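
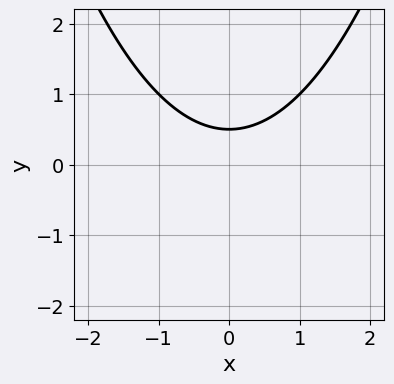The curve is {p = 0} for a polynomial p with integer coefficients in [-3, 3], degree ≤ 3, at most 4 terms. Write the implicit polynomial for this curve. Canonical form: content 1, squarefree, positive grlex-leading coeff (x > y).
x^2 - 2*y + 1

(a) The degree is 2 — no degree-1 curve has this shape.
(b) Symmetries: the x ↦ −x reflection is a symmetry, so x appears only in even powers.
(c) From the axis intercepts and sections: no x-intercept at any integer in the box.
(d) Assembling these constraints gives the stated polynomial.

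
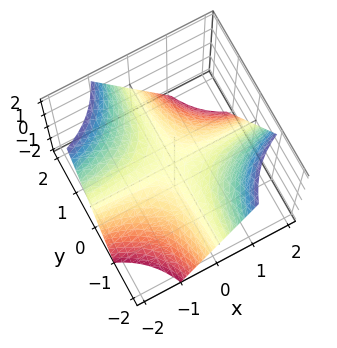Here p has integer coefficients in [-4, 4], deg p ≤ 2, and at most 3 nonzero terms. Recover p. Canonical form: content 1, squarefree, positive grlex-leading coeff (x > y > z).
(a) The degree is 2 — a saddle surface; a quadric.
(b) From the axis intercepts and sections: one z-axis crossing is at z = 0; the visible x-axis segment lies entirely on the surface.
(c) The integer polynomial consistent with all of this is the stated p. Check: (0, -1, 0) on the y-axis lies on the surface, and p(0, -1, 0) = 0. ✓

x*y + z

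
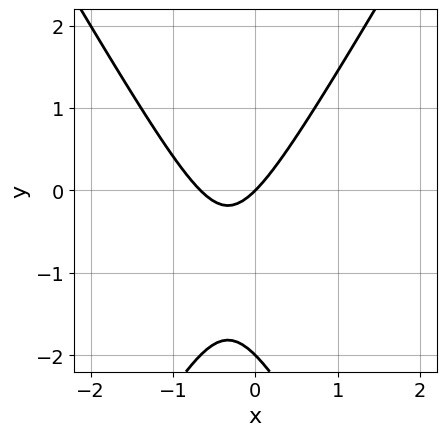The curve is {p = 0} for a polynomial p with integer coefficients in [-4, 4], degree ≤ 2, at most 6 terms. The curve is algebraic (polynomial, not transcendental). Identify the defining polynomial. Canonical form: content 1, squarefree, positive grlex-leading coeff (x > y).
3*x^2 - y^2 + 2*x - 2*y

The degree is 2 — a generic line meets the curve in up to 2 points.
Checking where it meets the axes: the y-axis gridline crossings are at y ∈ {-2, 0}; it meets the x-axis at x = 0 (among the integer gridlines).
These observations pin down the coefficients.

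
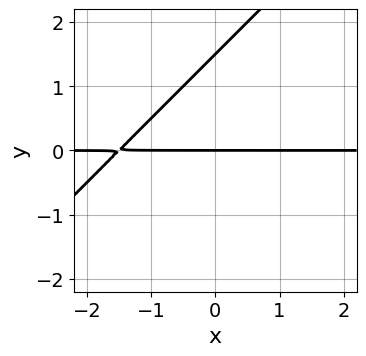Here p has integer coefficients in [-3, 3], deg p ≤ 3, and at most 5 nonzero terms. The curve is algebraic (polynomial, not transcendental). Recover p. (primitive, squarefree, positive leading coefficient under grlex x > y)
2*x*y - 2*y^2 + 3*y

First, deg p = 2. The shape is more complex than any degree-1 curve.
Next, checking where it meets the axes: every point of the x-axis in the box is on the curve; it meets the y-axis at y = 0 (among the integer gridlines).
Finally, solving for integer coefficients yields p as stated.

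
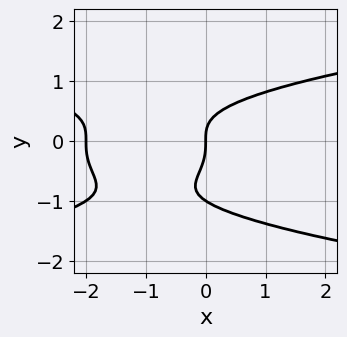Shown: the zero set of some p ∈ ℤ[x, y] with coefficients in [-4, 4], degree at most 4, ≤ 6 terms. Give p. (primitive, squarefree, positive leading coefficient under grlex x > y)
3*y^4 + 3*y^3 - x^2 - 2*x

1. deg p = 4. The shape is more complex than any degree-3 curve.
2. Against the integer gridlines: among the integer gridlines, it crosses the y-axis at y ∈ {-1, 0}; among the integer gridlines, it crosses the x-axis at x ∈ {-2, 0}.
3. Putting this together gives p.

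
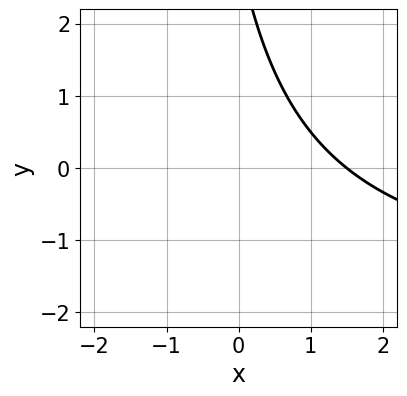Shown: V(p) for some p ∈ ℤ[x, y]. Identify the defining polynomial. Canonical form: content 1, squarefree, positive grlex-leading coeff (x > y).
x*y + 2*x + y - 3

The degree is 2 — the shape is more complex than any degree-1 curve.
Observable constraints: it misses every integer gridline on the y-axis.
Matching integer coefficients to the picture gives p.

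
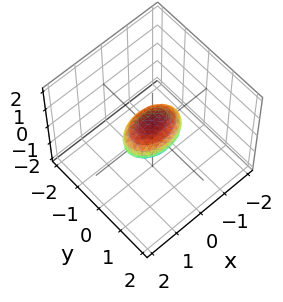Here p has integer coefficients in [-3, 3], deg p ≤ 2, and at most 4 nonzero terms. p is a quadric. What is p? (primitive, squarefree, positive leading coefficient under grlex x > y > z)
x^2 + 2*y^2 + 2*z^2 - 1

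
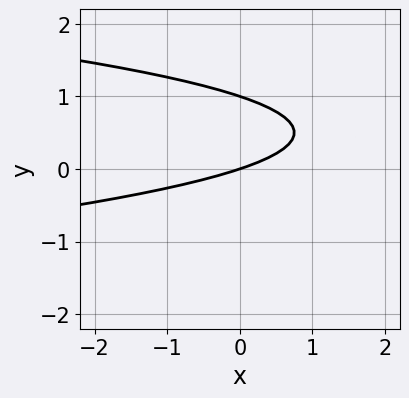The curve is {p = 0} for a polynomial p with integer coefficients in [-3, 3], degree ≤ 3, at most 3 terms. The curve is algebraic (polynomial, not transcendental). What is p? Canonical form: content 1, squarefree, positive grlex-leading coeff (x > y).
3*y^2 + x - 3*y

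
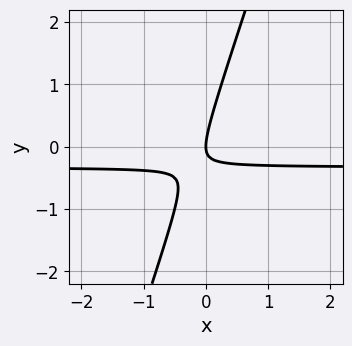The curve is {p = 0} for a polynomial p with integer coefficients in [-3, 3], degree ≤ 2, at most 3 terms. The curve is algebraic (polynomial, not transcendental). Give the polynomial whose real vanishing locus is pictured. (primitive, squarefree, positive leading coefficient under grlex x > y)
3*x*y - y^2 + x

The degree is 2 — a generic line meets the curve in up to 2 points.
From the visible intercepts: it meets the x-axis at x = 0 (among the integer gridlines); it crosses the y-axis at the gridline y = 0.
Solving for integer coefficients yields p as stated.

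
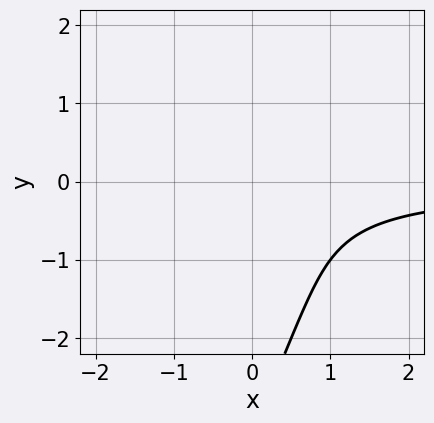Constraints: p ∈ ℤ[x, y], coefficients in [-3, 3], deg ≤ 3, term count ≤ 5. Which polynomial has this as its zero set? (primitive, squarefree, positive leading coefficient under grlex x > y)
2*x*y^2 - y^3 - 2*x*y - 3*y^2 - 2

1. deg p = 3. No degree-2 curve has this shape.
2. Checking where it meets the axes: the curve avoids every integer y-axis point in the box; no x-intercept at any integer in the box.
3. Putting this together gives p.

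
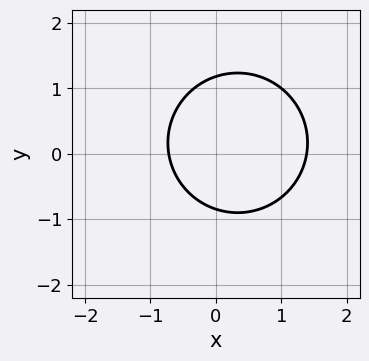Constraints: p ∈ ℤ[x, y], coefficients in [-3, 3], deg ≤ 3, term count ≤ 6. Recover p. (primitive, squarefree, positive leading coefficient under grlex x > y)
The degree is 2 — the shape is more complex than any degree-1 curve.
Putting this together gives p.

3*x^2 + 3*y^2 - 2*x - y - 3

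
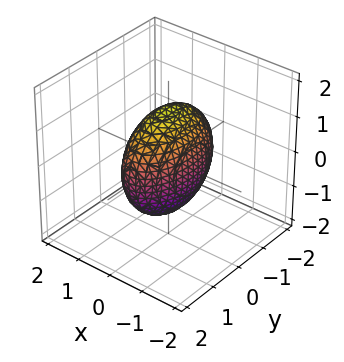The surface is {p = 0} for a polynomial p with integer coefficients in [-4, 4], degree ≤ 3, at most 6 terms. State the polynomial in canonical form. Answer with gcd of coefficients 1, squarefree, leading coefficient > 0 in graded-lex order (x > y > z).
(a) deg p = 2. Bounded and convex; a quadric.
(b) Symmetries: mirror symmetry x ↦ −x ⇒ only even powers of x; it's symmetric under z → −z, forcing even powers of z; it's symmetric under y → −y, forcing even powers of y.
(c) Assembling these constraints gives the stated polynomial.

3*x^2 + y^2 + z^2 - 2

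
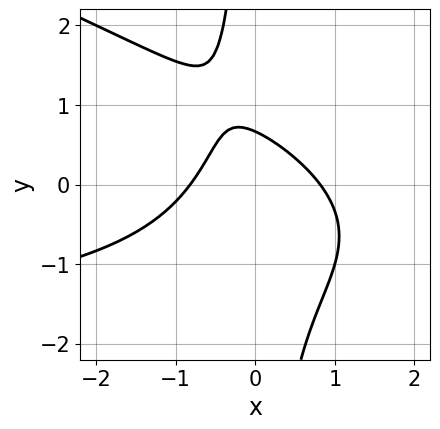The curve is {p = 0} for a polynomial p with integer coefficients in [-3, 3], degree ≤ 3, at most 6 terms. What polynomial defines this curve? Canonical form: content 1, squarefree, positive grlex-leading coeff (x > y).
(a) Degree: the shape is more complex than any degree-2 curve, so deg p = 3.
(b) Putting this together gives p.

x^2*y + 3*x*y^2 + 3*x^2 + 3*y - 2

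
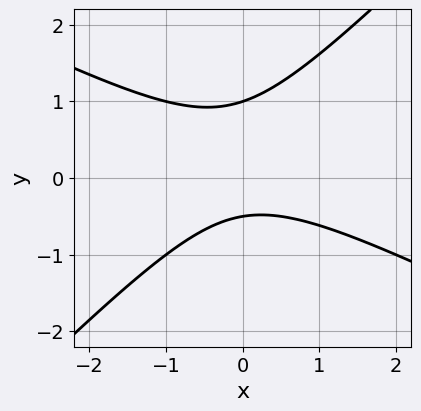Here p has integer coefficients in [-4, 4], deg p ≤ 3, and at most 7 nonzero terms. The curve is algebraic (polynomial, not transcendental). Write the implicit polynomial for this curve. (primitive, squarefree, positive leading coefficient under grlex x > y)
1. deg p = 2. The shape is more complex than any degree-1 curve.
2. Observable constraints: it misses every integer gridline on the x-axis; it crosses the y-axis at the gridline y = 1.
3. Fitting integer coefficients to these (and the overall shape) gives p.

x^2 + x*y - 2*y^2 + y + 1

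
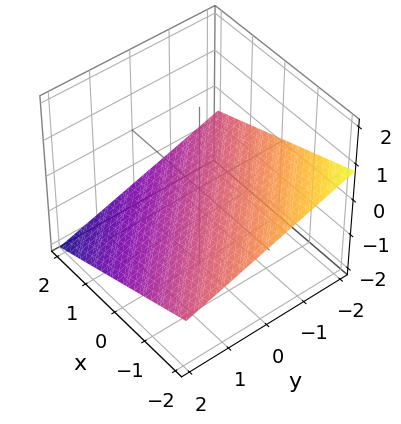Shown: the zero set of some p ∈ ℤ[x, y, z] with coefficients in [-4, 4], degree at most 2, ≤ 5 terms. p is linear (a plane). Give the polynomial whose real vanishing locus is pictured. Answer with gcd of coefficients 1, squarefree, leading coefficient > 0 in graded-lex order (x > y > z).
x + y + 3*z + 2

(a) deg p = 1. The surface is flat (a plane).
(b) From the axis intercepts and sections: it meets the y-axis at y = -2 (among the integer gridlines); it meets the x-axis at x = -2 (among the integer gridlines).
(c) Matching integer coefficients to the picture gives p.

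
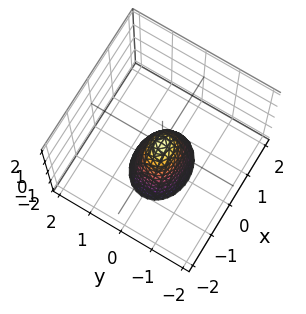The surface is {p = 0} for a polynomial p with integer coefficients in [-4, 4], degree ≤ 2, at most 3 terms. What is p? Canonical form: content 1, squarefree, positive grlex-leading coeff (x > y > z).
First, the degree is 2 — a paraboloid; a quadric.
Next, symmetries: mirror symmetry y ↦ −y ⇒ only even powers of y; mirror symmetry x ↦ −x ⇒ only even powers of x.
Next, against the integer gridlines: it meets the x-axis at x = 0 (among the integer gridlines); it crosses the z-axis at the gridline z = 0; it crosses the y-axis at the gridline y = 0.
Finally, putting this together gives p.

2*x^2 + 3*y^2 + z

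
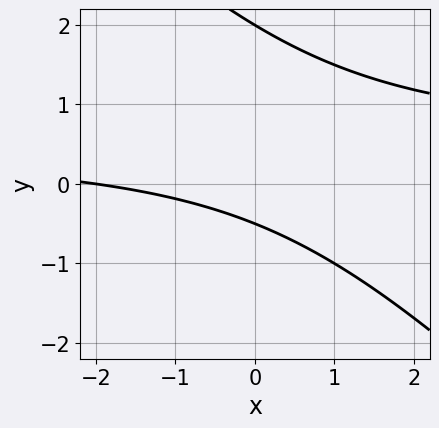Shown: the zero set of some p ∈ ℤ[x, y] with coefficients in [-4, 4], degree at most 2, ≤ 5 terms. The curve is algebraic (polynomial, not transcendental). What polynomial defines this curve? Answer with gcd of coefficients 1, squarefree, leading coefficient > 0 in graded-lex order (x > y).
Degree: no degree-1 curve has this shape, so deg p = 2.
Reading off the gridlines: it crosses the y-axis at the gridline y = 2; it meets the x-axis at x = -2 (among the integer gridlines).
Assembling these constraints gives the stated polynomial.

2*x*y + 2*y^2 - x - 3*y - 2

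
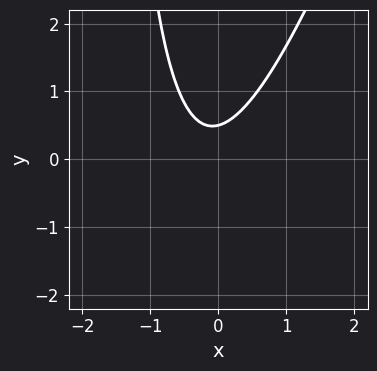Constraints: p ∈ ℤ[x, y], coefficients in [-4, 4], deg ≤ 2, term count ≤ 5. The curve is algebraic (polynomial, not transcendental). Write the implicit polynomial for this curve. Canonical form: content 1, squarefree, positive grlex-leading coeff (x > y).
1. deg p = 2. A generic line meets the curve in up to 2 points.
2. From the visible intercepts: the curve avoids every integer x-axis point in the box.
3. Together with the visible shape, these determine p as stated.

3*x^2 - x*y + x - 2*y + 1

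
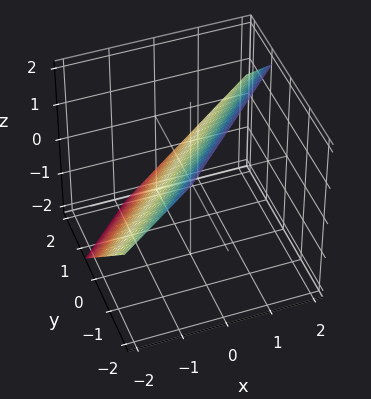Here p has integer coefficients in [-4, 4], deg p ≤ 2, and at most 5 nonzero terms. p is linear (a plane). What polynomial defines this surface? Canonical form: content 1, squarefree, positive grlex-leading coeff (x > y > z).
3*x - 3*y - 3*z + 2

Degree: every cross-section is a straight line — this is a plane, so deg p = 1.
Putting this together gives p.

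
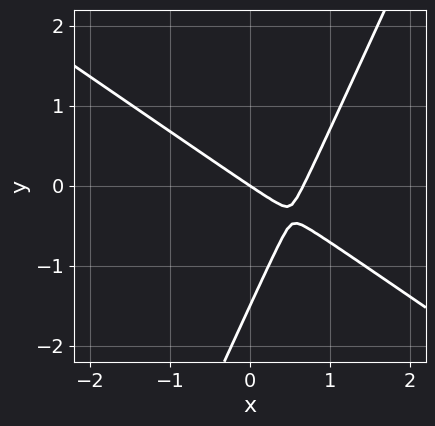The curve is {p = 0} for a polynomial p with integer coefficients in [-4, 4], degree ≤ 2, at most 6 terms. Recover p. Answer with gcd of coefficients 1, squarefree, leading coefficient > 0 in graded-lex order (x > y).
The degree is 2 — the shape is more complex than any degree-1 curve.
From the visible intercepts: one y-axis crossing is at y = 0; it meets the x-axis at x = 0 (among the integer gridlines).
Matching integer coefficients to the picture gives p.

3*x^2 + 3*x*y - 2*y^2 - 2*x - 3*y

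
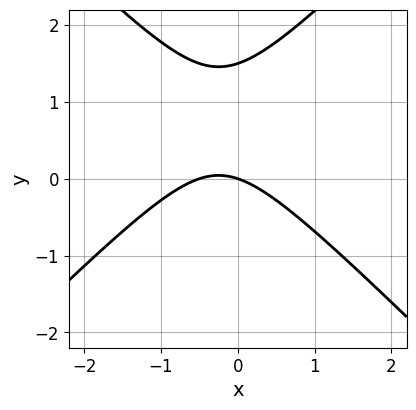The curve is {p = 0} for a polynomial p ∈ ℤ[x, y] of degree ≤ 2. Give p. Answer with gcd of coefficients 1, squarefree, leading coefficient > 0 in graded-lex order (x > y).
2*x^2 - 2*y^2 + x + 3*y

(a) deg p = 2.
(b) From the visible intercepts: one y-axis crossing is at y = 0; it crosses the x-axis at the gridline x = 0.
(c) Assembling these constraints gives the stated polynomial.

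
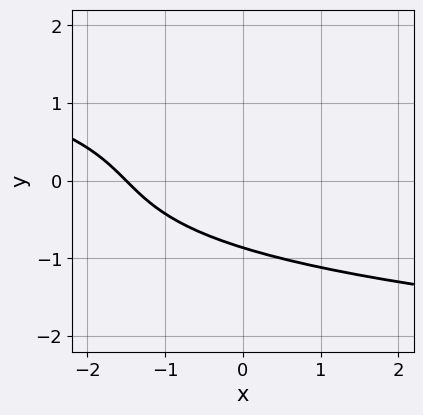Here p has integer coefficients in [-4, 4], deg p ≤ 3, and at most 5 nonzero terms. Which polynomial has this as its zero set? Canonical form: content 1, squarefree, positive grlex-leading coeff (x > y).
The degree is 3 — no degree-2 curve has this shape.
Solving for integer coefficients yields p as stated.

2*y^3 + 2*x + 2*y + 3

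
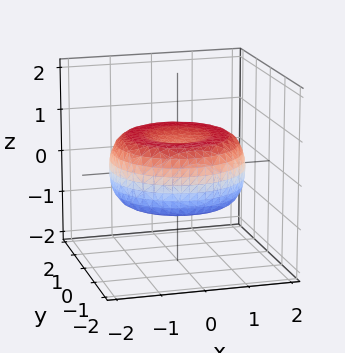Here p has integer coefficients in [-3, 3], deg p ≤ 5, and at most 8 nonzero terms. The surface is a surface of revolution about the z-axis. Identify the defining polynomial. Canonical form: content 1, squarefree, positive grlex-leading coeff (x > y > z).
First, the degree is 4 — no degree-3 surface has this shape.
Next, symmetries: rotational symmetry about the z-axis ⇒ p depends on x, y only through x² + y².
Next, from the axis intercepts and sections: a circular section at z = 0 has radius between 1 and 2.
Finally, together with the visible shape, these determine p as stated.

x^4 + 2*x^2*y^2 + y^4 - 2*x^2 - 2*y^2 + 3*z^2 - 1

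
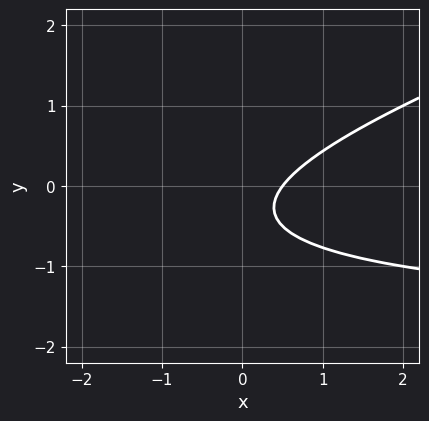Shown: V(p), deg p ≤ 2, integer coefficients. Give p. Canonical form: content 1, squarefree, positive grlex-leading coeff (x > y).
x*y - 3*y^2 + 2*x - 2*y - 1

(a) Degree: no degree-1 curve has this shape, so deg p = 2.
(b) Reading off the gridlines: the curve avoids every integer y-axis point in the box.
(c) Fitting integer coefficients to these (and the overall shape) gives p.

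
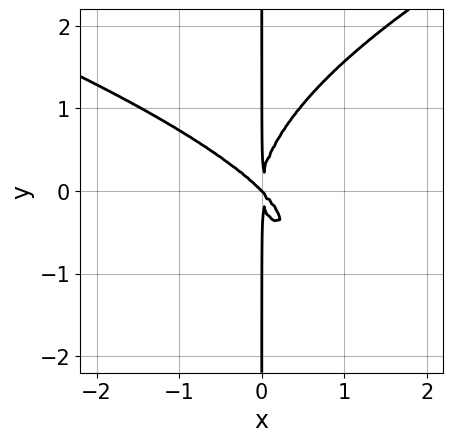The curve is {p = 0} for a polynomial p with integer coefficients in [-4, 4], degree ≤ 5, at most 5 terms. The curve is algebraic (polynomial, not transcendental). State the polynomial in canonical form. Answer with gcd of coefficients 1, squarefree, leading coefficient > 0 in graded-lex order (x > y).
(a) The degree is 4 — a generic line meets the curve in up to 4 points.
(b) Reading off the gridlines: the visible y-axis segment lies entirely on the curve; it crosses the x-axis at the gridline x = 0.
(c) Assembling these constraints gives the stated polynomial.

2*x*y^3 - 3*x^3 - 3*x^2*y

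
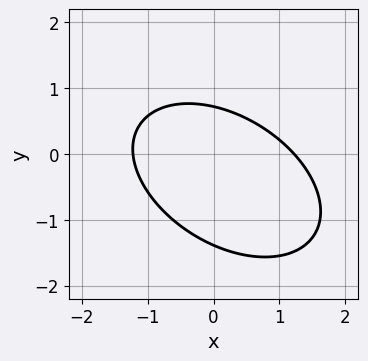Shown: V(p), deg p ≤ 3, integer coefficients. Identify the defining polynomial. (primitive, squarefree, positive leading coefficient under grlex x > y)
2*x^2 + 2*x*y + 3*y^2 + 2*y - 3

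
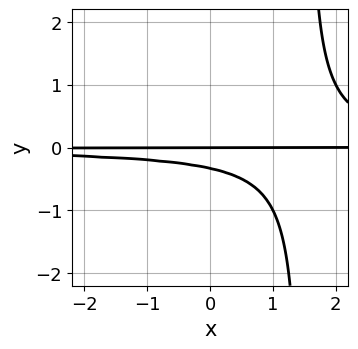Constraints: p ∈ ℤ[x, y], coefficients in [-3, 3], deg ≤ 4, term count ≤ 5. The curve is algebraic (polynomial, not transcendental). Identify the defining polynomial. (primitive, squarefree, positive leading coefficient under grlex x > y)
First, the degree is 3 — the shape is more complex than any degree-2 curve.
Then, against the integer gridlines: it meets the y-axis at y = 0 (among the integer gridlines); the visible x-axis segment lies entirely on the curve.
Finally, matching integer coefficients to the picture gives p.

2*x*y^2 - 3*y^2 - y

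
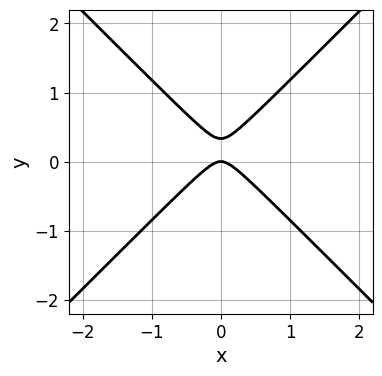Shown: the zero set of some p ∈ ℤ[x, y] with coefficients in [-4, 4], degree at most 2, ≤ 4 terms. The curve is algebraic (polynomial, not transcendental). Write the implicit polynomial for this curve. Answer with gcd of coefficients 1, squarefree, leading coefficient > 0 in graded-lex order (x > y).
The degree is 2 — the shape is more complex than any degree-1 curve.
Symmetries: it's symmetric under x → −x, forcing even powers of x.
From the visible intercepts: it crosses the x-axis at the gridline x = 0; it crosses the y-axis at the gridline y = 0.
Solving for integer coefficients yields p as stated.

3*x^2 - 3*y^2 + y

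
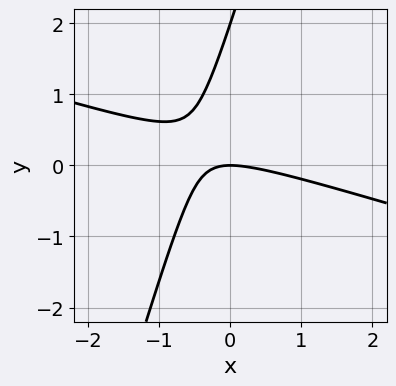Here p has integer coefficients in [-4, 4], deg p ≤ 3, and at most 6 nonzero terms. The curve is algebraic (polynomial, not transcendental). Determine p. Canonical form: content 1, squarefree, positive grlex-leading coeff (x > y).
x^2 + 3*x*y - y^2 + 2*y

(a) Degree: no degree-1 curve has this shape, so deg p = 2.
(b) Checking where it meets the axes: it crosses the x-axis at the gridline x = 0; among the integer gridlines, it crosses the y-axis at y ∈ {0, 2}.
(c) The integer polynomial consistent with all of this is the stated p.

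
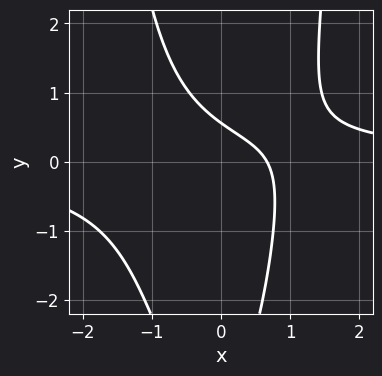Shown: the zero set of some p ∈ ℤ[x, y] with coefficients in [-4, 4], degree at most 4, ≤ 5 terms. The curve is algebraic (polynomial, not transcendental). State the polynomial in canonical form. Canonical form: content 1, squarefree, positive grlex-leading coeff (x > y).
3*x^2*y - y^2 - 3*x - 3*y + 2

(a) The degree is 3 — no degree-2 curve has this shape.
(b) Solving for integer coefficients yields p as stated.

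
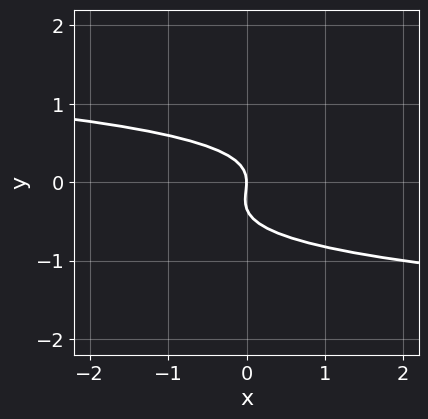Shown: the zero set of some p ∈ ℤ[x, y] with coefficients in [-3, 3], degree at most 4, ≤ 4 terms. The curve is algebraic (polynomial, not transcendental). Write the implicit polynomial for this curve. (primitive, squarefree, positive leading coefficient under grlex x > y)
3*y^3 + y^2 + x

deg p = 3. The shape is more complex than any degree-2 curve.
Reading off the gridlines: it crosses the x-axis at the gridline x = 0; it meets the y-axis at y = 0 (among the integer gridlines).
These observations pin down the coefficients.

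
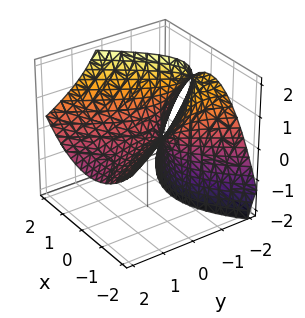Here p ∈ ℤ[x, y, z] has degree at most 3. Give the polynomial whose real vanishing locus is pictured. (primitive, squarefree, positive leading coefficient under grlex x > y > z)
(a) The degree is 2 — a generic line meets the surface in up to 2 points.
(b) From the visible intercepts: it crosses the y-axis at the gridline y = 0; one z-axis crossing is at z = 0; it meets the x-axis at x = 0 (among the integer gridlines).
(c) Fitting integer coefficients to these (and the overall shape) gives p.

2*x^2 - y^2 - 3*y*z - 3*z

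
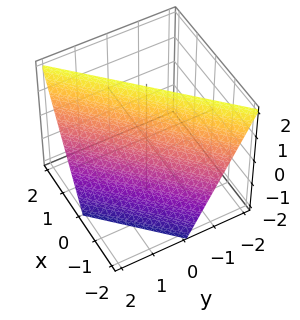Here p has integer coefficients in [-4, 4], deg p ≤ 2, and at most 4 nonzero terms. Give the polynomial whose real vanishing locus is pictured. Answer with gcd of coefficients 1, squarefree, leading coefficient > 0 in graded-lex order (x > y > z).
1. Degree: every cross-section is a straight line — this is a plane, so deg p = 1.
2. From the visible intercepts: one y-axis crossing is at y = 1; one z-axis crossing is at z = 2; it meets the x-axis at x = -1 (among the integer gridlines).
3. Matching integer coefficients to the picture gives p.

2*x - 2*y - z + 2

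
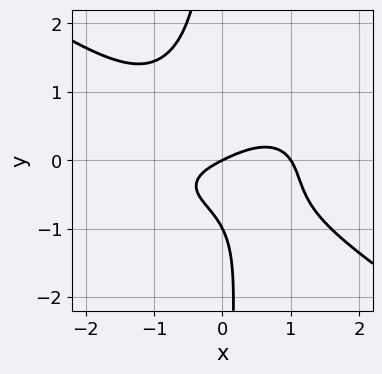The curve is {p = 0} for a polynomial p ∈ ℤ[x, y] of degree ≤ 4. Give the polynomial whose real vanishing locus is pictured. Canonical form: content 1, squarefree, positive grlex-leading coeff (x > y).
deg p = 4.
Observable constraints: the y-axis gridline crossings are at y ∈ {-1, 0}; the x-axis gridline crossings are at x ∈ {0, 1}.
Fitting integer coefficients to these (and the overall shape) gives p.

x^4 + 3*x*y^3 + 2*y^2 - x + 2*y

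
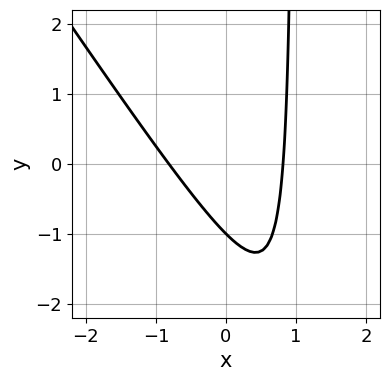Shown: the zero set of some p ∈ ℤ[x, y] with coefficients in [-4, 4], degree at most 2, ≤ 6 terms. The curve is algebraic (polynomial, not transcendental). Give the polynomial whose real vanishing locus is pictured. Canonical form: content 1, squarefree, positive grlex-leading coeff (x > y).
1. Degree: a generic line meets the curve in up to 2 points, so deg p = 2.
2. Against the integer gridlines: one y-axis crossing is at y = -1.
3. These observations pin down the coefficients.

3*x^2 + 2*x*y - 2*y - 2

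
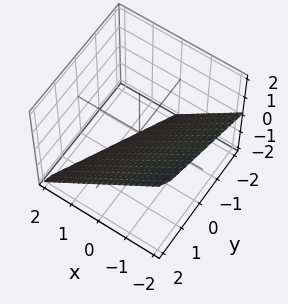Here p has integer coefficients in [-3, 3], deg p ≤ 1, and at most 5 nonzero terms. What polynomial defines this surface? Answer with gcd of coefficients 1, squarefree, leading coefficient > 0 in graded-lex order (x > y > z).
2*x - y + 2*z + 2

First, the degree is 1 — every cross-section is a straight line — this is a plane.
Next, against the integer gridlines: one y-axis crossing is at y = 2; it crosses the z-axis at the gridline z = -1; it meets the x-axis at x = -1 (among the integer gridlines).
Finally, solving for integer coefficients yields p as stated.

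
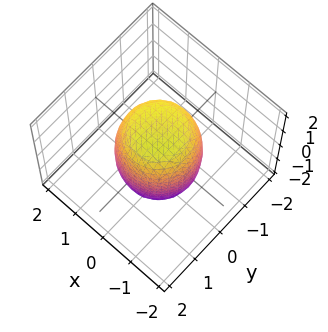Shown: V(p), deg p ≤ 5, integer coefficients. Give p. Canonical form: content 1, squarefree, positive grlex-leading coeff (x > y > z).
deg p = 4. A generic line meets the surface in up to 4 points.
Symmetry: every cross-section ⟂ z is a circle, so x, y appear only via x² + y².
Reading off the gridlines: a circular section at z = -1 has radius exactly 1.
These observations pin down the coefficients.

2*x^4 + 4*x^2*y^2 + 2*y^4 - x^2 - y^2 + z^2 - 2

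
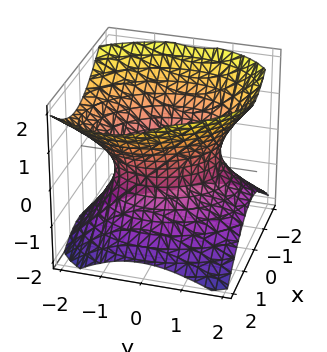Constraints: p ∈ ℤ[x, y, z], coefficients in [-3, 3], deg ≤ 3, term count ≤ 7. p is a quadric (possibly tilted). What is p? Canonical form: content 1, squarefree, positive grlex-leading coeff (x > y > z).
(a) Degree: the shape is more complex than any degree-1 surface, so deg p = 2.
(b) Checking where it meets the axes: the x-axis gridline crossings are at x ∈ {-1, 1}; no z-intercept at any integer in the box.
(c) These observations pin down the coefficients.

3*x^2 + x*y + 2*y^2 + y*z - 3*z^2 - 3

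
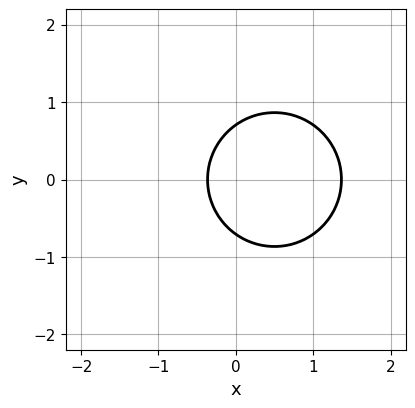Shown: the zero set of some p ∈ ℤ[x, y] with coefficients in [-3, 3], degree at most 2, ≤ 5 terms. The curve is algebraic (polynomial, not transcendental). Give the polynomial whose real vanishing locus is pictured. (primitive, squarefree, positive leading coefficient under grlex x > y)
2*x^2 + 2*y^2 - 2*x - 1

First, the degree is 2 — a generic line meets the curve in up to 2 points.
Then, symmetries: mirror symmetry y ↦ −y ⇒ only even powers of y.
Finally, together with the visible shape, these determine p as stated.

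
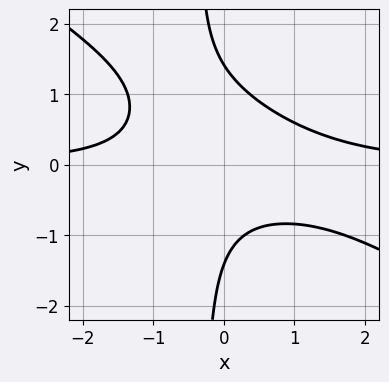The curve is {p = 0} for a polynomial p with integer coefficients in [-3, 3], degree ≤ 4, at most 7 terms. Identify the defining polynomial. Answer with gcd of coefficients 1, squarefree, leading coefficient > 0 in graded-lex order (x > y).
(a) The degree is 3 — a generic line meets the curve in up to 3 points.
(b) Reading off the gridlines: the curve avoids every integer x-axis point in the box.
(c) Solving for integer coefficients yields p as stated.

2*x^2*y + 3*x*y^2 - x*y + y^2 - 2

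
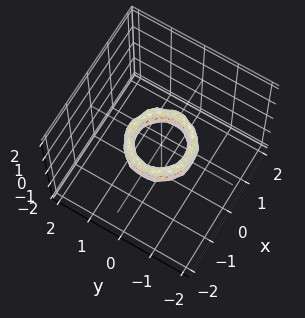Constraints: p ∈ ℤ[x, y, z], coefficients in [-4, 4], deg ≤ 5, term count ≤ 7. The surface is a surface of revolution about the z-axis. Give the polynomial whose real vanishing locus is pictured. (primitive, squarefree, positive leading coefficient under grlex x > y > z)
(a) The degree is 4 — the shape is more complex than any degree-3 surface.
(b) Symmetries: the z-axis is an axis of rotation, so x and y enter only as x² + y².
(c) Checking where it meets the axes: it misses every integer gridline on the z-axis; a circular section at z = 0 has radius between 0 and 1.
(d) Solving for integer coefficients yields p as stated. Check: (0, -1, 0) on the y-axis lies on the surface, and p(0, -1, 0) = 0. ✓

2*x^4 + 4*x^2*y^2 + 2*y^4 - 3*x^2 - 3*y^2 + z^2 + 1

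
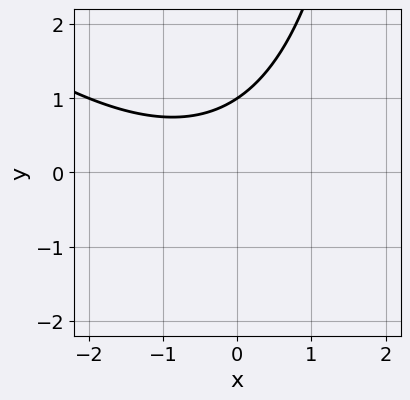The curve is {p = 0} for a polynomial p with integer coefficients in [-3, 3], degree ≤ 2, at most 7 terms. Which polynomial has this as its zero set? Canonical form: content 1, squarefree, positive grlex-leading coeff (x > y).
x^2 + x*y + x - 3*y + 3

(a) deg p = 2.
(b) From the axis intercepts and sections: it misses every integer gridline on the x-axis; it meets the y-axis at y = 1 (among the integer gridlines).
(c) Putting this together gives p.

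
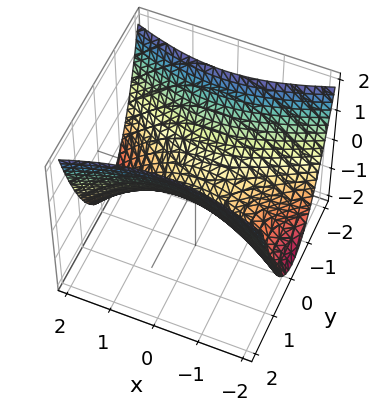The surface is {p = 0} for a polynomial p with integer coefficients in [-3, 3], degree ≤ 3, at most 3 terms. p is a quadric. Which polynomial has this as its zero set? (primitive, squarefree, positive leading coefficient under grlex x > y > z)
x^2 - 3*y^2 + 3*z

deg p = 2. A saddle surface; a quadric.
Symmetries: it's symmetric under x → −x, forcing even powers of x; it's symmetric under y → −y, forcing even powers of y.
From the axis intercepts and sections: one y-axis crossing is at y = 0; it meets the z-axis at z = 0 (among the integer gridlines).
Fitting integer coefficients to these (and the overall shape) gives p.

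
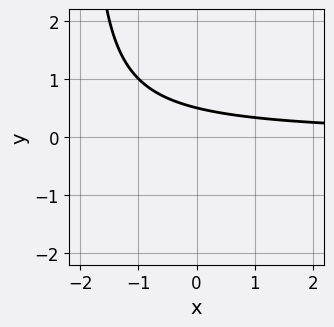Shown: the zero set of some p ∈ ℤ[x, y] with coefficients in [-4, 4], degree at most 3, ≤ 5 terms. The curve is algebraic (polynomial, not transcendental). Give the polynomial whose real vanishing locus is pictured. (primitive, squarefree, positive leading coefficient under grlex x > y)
1. deg p = 2. The shape is more complex than any degree-1 curve.
2. From the visible intercepts: the curve avoids every integer x-axis point in the box.
3. Fitting integer coefficients to these (and the overall shape) gives p.

x*y + 2*y - 1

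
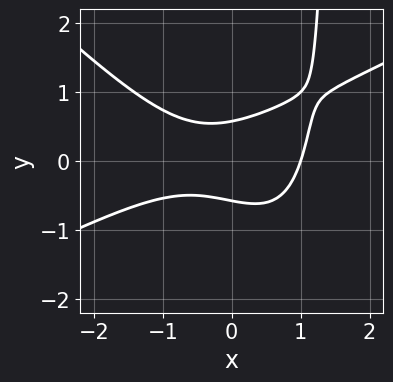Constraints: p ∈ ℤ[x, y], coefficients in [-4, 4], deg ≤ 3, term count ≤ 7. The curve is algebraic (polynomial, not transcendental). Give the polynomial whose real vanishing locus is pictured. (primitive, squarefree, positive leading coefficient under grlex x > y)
x^3 - x^2*y - 2*x*y^2 + 3*y^2 - 1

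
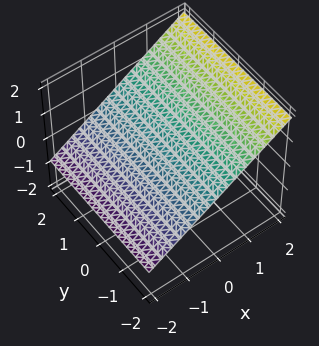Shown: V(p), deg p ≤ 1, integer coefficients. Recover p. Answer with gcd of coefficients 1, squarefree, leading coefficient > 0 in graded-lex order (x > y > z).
2*x - 3*z + 2

First, degree: the surface is flat (a plane), so deg p = 1.
Next, observable constraints: the surface avoids every integer y-axis point in the box; one x-axis crossing is at x = -1.
Finally, assembling these constraints gives the stated polynomial.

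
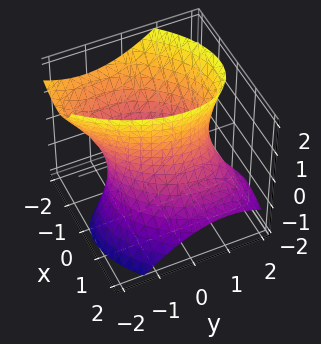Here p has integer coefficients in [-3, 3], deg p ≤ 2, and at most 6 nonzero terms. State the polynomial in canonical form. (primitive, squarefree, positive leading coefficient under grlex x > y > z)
3*x^2 - 2*x*y + 3*x*z + 2*y^2 - z^2 - 3

1. Degree: a generic line meets the surface in up to 2 points, so deg p = 2.
2. Observable constraints: the x-axis gridline crossings are at x ∈ {-1, 1}; the surface avoids every integer z-axis point in the box.
3. Assembling these constraints gives the stated polynomial.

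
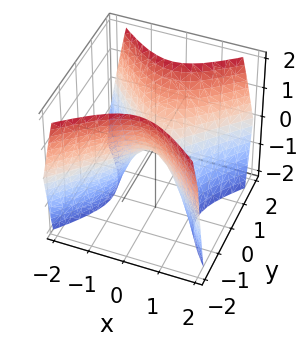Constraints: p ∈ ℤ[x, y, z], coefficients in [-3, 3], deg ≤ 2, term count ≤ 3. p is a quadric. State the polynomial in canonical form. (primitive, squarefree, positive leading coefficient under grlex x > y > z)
3*x^2 - 3*y^2 + 2*z

First, degree: a hyperbolic paraboloid; a quadric, so deg p = 2.
Next, symmetries: it's symmetric under y → −y, forcing even powers of y; mirror symmetry x ↦ −x ⇒ only even powers of x.
Next, from the visible intercepts: it crosses the y-axis at the gridline y = 0; one x-axis crossing is at x = 0.
Finally, together with the visible shape, these determine p as stated.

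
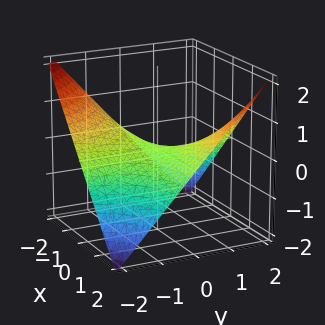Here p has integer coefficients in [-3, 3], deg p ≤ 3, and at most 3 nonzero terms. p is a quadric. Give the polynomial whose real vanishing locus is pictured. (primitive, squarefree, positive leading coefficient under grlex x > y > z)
(a) Degree: a hyperbolic paraboloid; a quadric, so deg p = 2.
(b) From the visible intercepts: it meets the z-axis at z = 0 (among the integer gridlines); the visible y-axis segment lies entirely on the surface; the visible x-axis segment lies entirely on the surface.
(c) Together with the visible shape, these determine p as stated.

x*y - 2*z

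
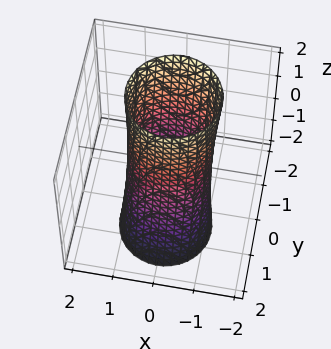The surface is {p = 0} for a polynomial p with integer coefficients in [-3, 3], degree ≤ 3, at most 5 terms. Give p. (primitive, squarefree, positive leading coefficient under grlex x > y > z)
2*x^2 + 2*y^2 + y*z - 2

1. deg p = 2. The shape is more complex than any degree-1 surface.
2. Observable constraints: the x-axis gridline crossings are at x ∈ {-1, 1}; the surface avoids every integer z-axis point in the box; the y-axis gridline crossings are at y ∈ {-1, 1}.
3. Matching integer coefficients to the picture gives p.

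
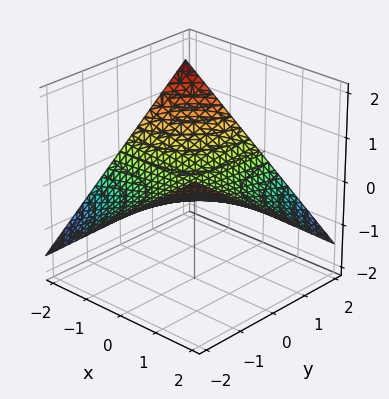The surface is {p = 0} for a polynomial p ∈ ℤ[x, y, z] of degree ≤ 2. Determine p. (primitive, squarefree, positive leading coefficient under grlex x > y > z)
x*y + 3*z

First, degree: a saddle surface; a quadric, so deg p = 2.
Then, checking where it meets the axes: the visible x-axis segment lies entirely on the surface; it meets the z-axis at z = 0 (among the integer gridlines); every point of the y-axis in the box is on the surface.
Finally, putting this together gives p.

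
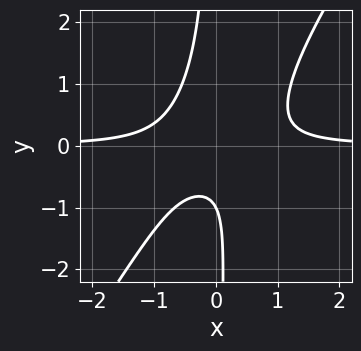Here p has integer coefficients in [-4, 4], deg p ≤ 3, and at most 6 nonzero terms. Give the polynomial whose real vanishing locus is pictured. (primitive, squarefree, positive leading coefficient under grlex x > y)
3*x^2*y - 2*x*y^2 - y - 1

(a) deg p = 3. A generic line meets the curve in up to 3 points.
(b) Reading off the gridlines: it meets the y-axis at y = -1 (among the integer gridlines); it misses every integer gridline on the x-axis.
(c) Fitting integer coefficients to these (and the overall shape) gives p.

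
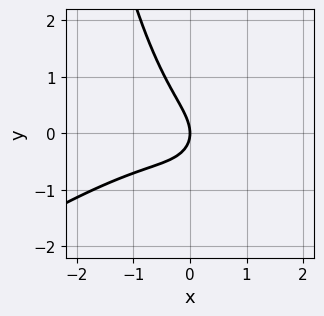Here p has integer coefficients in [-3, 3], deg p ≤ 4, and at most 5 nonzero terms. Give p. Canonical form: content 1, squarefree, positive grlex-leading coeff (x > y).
1. The degree is 3 — the shape is more complex than any degree-2 curve.
2. From the visible intercepts: one y-axis crossing is at y = 0; it meets the x-axis at x = 0 (among the integer gridlines).
3. Matching integer coefficients to the picture gives p.

2*x^3 - 3*x^2*y + 2*x*y + 3*y^2 + 3*x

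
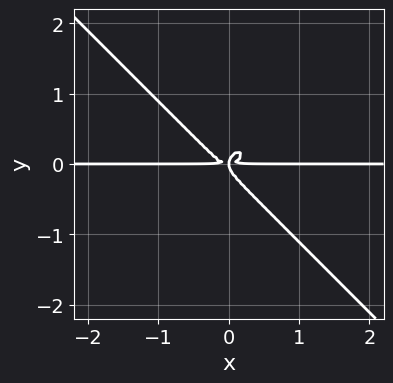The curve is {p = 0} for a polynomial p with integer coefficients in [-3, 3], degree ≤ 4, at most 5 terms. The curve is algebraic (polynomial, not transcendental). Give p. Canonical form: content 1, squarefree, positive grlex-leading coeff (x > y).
3*x^3*y + 3*y^4 - x*y^2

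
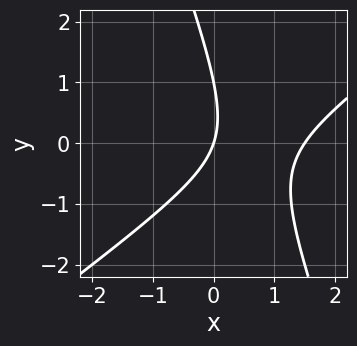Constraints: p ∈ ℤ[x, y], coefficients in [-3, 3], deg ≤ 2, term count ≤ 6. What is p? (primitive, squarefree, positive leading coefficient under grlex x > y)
deg p = 2. The shape is more complex than any degree-1 curve.
Observable constraints: among the integer gridlines, it crosses the y-axis at y ∈ {0, 1}; one x-axis crossing is at x = 0.
Putting this together gives p.

2*x^2 - 2*x*y - y^2 - 3*x + y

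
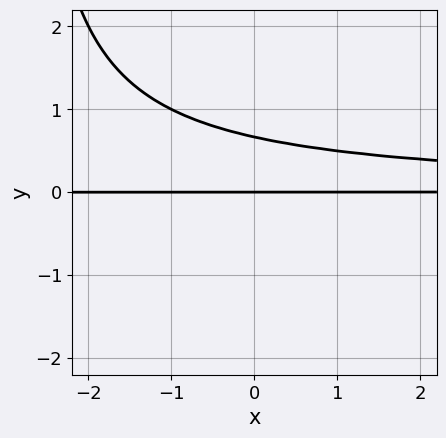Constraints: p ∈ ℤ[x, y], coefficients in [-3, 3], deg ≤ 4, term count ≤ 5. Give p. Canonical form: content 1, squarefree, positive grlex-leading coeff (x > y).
1. The degree is 3 — a generic line meets the curve in up to 3 points.
2. From the axis intercepts and sections: it crosses the y-axis at the gridline y = 0; the visible x-axis segment lies entirely on the curve.
3. Putting this together gives p.

x*y^2 + 3*y^2 - 2*y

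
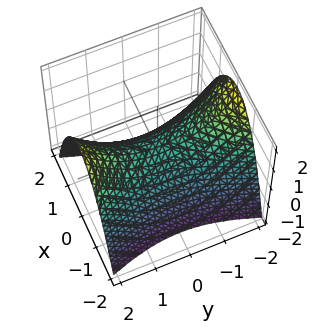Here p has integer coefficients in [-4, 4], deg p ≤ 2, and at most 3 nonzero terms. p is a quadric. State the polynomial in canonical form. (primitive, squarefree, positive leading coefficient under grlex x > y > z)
3*x^2 - y^2 + 3*z

First, deg p = 2. A hyperbolic paraboloid; a quadric.
Next, symmetries: the y ↦ −y reflection is a symmetry, so y appears only in even powers; mirror symmetry x ↦ −x ⇒ only even powers of x.
Then, observable constraints: one x-axis crossing is at x = 0; one z-axis crossing is at z = 0; it meets the y-axis at y = 0 (among the integer gridlines).
Finally, solving for integer coefficients yields p as stated.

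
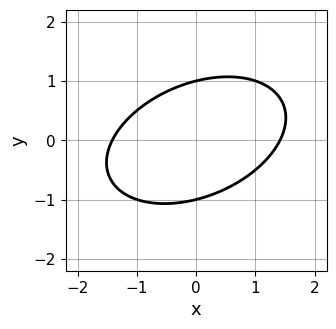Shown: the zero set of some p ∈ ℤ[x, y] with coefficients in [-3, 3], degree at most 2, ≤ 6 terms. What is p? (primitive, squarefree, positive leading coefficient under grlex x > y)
x^2 - x*y + 2*y^2 - 2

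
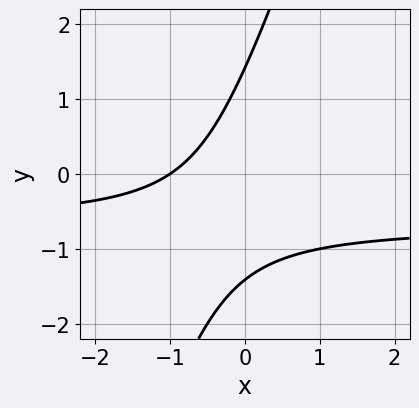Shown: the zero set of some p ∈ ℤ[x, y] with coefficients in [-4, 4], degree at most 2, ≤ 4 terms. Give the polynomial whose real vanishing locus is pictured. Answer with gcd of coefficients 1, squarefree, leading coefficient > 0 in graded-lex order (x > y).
3*x*y - y^2 + 2*x + 2

First, the degree is 2 — the shape is more complex than any degree-1 curve.
Then, observable constraints: it meets the x-axis at x = -1 (among the integer gridlines).
Finally, putting this together gives p.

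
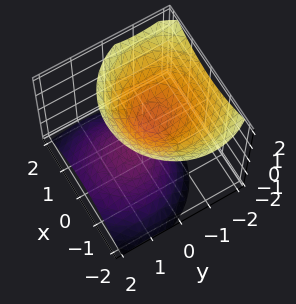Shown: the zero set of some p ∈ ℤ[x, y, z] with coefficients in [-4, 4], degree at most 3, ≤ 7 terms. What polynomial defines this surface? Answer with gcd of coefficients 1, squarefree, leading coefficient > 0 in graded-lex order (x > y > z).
2*x^2 + 2*y^2 + 2*y*z - 2*z^2 + 1

The picture has 2 separate pieces.
deg p = 2.
From the visible intercepts: the surface avoids every integer x-axis point in the box; no y-intercept at any integer in the box.
Solving for integer coefficients yields p as stated.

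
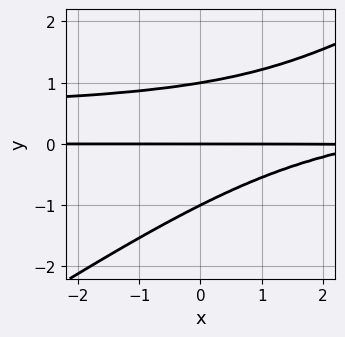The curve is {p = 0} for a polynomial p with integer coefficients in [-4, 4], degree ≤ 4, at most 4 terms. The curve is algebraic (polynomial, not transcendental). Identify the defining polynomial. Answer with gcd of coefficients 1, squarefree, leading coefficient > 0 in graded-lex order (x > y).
First, deg p = 3. A generic line meets the curve in up to 3 points.
Next, reading off the gridlines: among the integer gridlines, it crosses the y-axis at y ∈ {-1, 0, 1}; every point of the x-axis in the box is on the curve.
Finally, solving for integer coefficients yields p as stated.

2*x*y^2 - 3*y^3 - x*y + 3*y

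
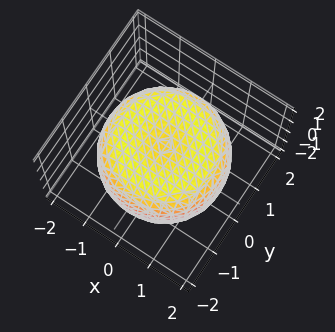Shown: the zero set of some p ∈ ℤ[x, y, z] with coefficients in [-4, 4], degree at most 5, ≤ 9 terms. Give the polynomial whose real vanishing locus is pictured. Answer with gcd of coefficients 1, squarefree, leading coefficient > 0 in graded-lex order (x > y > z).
The degree is 4 — the shape is more complex than any degree-3 surface.
Symmetries: the surface is invariant under rotation about z: p = q(x² + y², z).
Checking where it meets the axes: a circular section at z = -1 has radius between 1 and 2; the z-axis gridline crossings are at z ∈ {-1, 1}.
These observations pin down the coefficients.

x^4 + 2*x^2*y^2 + y^4 - 2*x^2 - 2*y^2 + 2*z^2 - 2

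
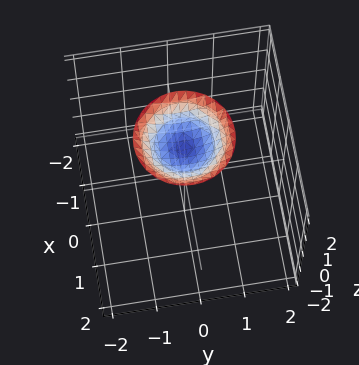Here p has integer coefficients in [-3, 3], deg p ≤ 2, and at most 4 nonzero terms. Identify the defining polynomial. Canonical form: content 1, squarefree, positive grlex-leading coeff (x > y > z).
deg p = 2. The shape is more complex than any degree-1 surface.
Symmetry: the z-axis is an axis of rotation, so x and y enter only as x² + y².
Against the integer gridlines: a circular section at z = 2 has radius exactly 1; the surface avoids every integer y-axis point in the box.
Matching integer coefficients to the picture gives p.

x^2 + y^2 - 2*z + 3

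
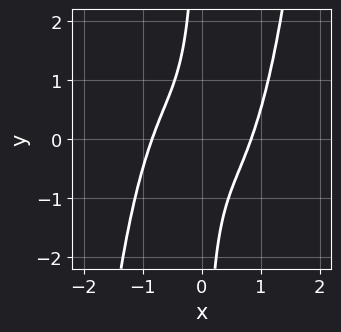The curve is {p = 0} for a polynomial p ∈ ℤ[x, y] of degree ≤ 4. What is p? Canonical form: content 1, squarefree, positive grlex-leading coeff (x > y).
First, degree: no degree-3 curve has this shape, so deg p = 4.
Next, reading off the gridlines: no y-intercept at any integer in the box.
Finally, these observations pin down the coefficients.

2*x^4 - 2*x*y - 1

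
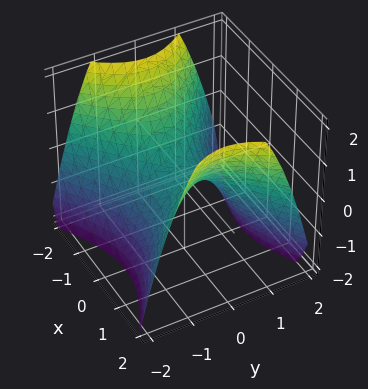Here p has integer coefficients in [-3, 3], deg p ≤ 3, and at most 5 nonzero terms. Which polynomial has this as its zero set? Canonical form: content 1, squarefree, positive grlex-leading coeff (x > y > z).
(a) deg p = 2. A saddle surface; a quadric.
(b) Symmetries: it's symmetric under x → −x, forcing even powers of x; the y ↦ −y reflection is a symmetry, so y appears only in even powers.
(c) From the axis intercepts and sections: it meets the y-axis at y = 0 (among the integer gridlines); it meets the x-axis at x = 0 (among the integer gridlines); it meets the z-axis at z = 0 (among the integer gridlines).
(d) The integer polynomial consistent with all of this is the stated p.

2*x^2 - 3*y^2 - 3*z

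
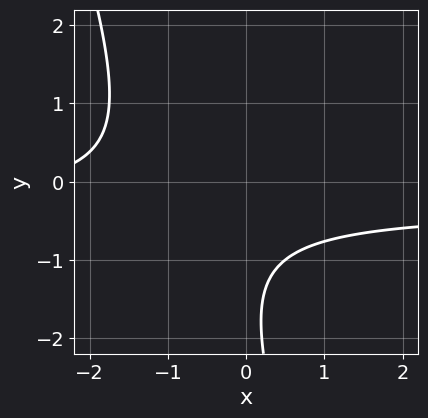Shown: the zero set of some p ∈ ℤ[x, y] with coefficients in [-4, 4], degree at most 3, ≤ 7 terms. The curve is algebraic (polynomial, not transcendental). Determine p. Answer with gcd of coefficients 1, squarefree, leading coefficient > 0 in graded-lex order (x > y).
3*x*y + y^2 + x + 3*y + 3

1. The degree is 2 — no degree-1 curve has this shape.
2. Observable constraints: the curve avoids every integer x-axis point in the box; the curve avoids every integer y-axis point in the box.
3. Fitting integer coefficients to these (and the overall shape) gives p.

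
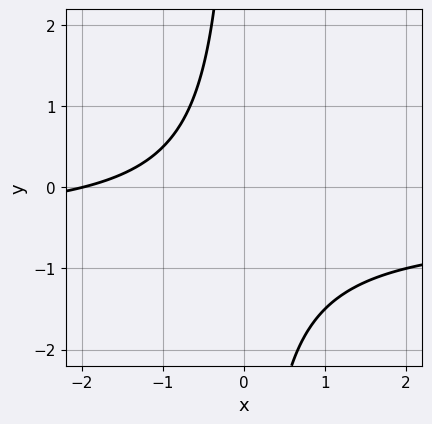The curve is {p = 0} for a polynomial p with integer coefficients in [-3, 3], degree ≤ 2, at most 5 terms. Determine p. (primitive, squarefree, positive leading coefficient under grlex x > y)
deg p = 2. The shape is more complex than any degree-1 curve.
Checking where it meets the axes: it meets the x-axis at x = -2 (among the integer gridlines); the curve avoids every integer y-axis point in the box.
Solving for integer coefficients yields p as stated.

2*x*y + x + 2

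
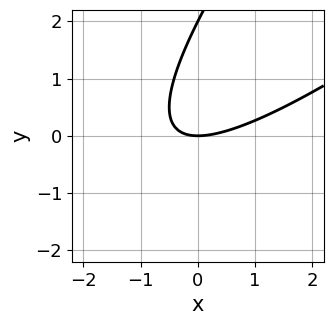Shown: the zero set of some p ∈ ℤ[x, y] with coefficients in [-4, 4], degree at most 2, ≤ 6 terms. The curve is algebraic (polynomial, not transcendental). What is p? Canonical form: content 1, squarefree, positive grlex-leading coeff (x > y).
(a) Degree: the shape is more complex than any degree-1 curve, so deg p = 2.
(b) Checking where it meets the axes: it meets the x-axis at x = 0 (among the integer gridlines); among the integer gridlines, it crosses the y-axis at y ∈ {0, 2}.
(c) Fitting integer coefficients to these (and the overall shape) gives p.

x^2 - 2*x*y + y^2 - 2*y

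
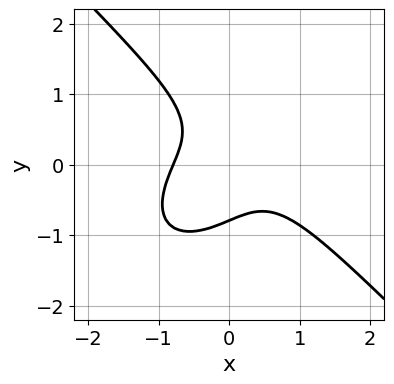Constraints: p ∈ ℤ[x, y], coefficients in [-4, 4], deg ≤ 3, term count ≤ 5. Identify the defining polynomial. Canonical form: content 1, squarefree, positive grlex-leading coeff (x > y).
2*x^3 + 2*y^3 + 2*x*y + 1

1. The degree is 3 — the shape is more complex than any degree-2 curve.
2. Solving for integer coefficients yields p as stated.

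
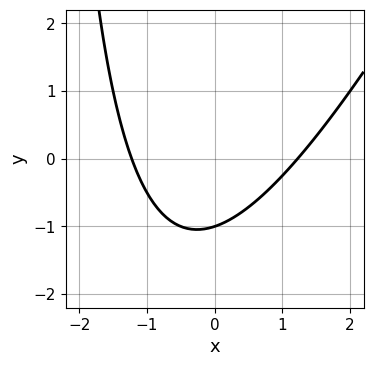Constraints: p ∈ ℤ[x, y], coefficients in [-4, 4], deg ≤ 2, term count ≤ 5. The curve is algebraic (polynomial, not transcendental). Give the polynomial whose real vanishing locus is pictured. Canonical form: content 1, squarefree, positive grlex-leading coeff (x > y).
2*x^2 - x*y - 3*y - 3

(a) deg p = 2.
(b) Checking where it meets the axes: it crosses the y-axis at the gridline y = -1.
(c) Together with the visible shape, these determine p as stated.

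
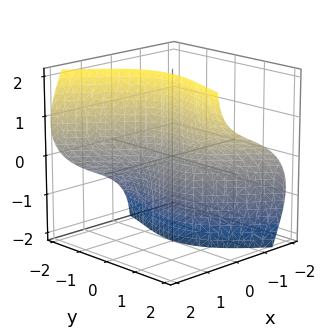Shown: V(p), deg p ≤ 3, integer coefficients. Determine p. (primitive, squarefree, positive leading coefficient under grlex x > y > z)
x^3 + 3*x*z^2 + y^3 - 2*y^2*z + 3*x

Degree: a generic line meets the surface in up to 3 points, so deg p = 3.
Against the integer gridlines: it crosses the x-axis at the gridline x = 0; the visible z-axis segment lies entirely on the surface.
Together with the visible shape, these determine p as stated.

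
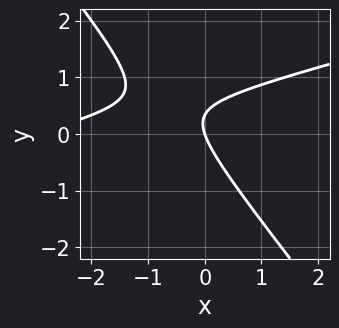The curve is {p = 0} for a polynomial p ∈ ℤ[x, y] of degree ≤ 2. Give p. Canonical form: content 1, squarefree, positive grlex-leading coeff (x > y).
(a) deg p = 2.
(b) Checking where it meets the axes: one x-axis crossing is at x = 0; it meets the y-axis at y = 0 (among the integer gridlines).
(c) Solving for integer coefficients yields p as stated.

x^2 - 3*x*y - 3*y^2 + 3*x + y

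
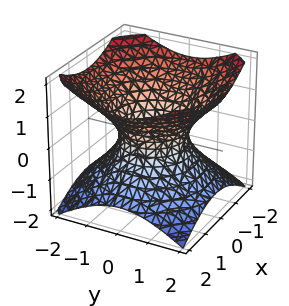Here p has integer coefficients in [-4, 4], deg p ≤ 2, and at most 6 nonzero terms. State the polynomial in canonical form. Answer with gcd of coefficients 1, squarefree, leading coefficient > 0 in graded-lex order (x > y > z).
Degree: an hourglass — one-sheet hyperboloid; a quadric, so deg p = 2.
Symmetries: it's symmetric under z → −z, forcing even powers of z; every cross-section ⟂ z is a circle, so x, y appear only via x² + y².
Against the integer gridlines: a circular section at z = -1 has radius between 1 and 2; among the integer gridlines, it crosses the y-axis at y ∈ {-1, 1}; it misses every integer gridline on the z-axis; among the integer gridlines, it crosses the x-axis at x ∈ {-1, 1}.
Fitting integer coefficients to these (and the overall shape) gives p.

2*x^2 + 2*y^2 - 3*z^2 - 2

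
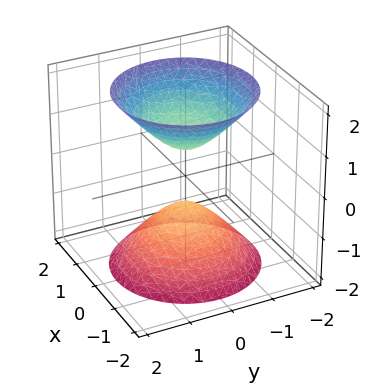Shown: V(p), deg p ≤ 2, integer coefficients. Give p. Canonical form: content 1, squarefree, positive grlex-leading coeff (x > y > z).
There are 2 components. Treating them together as one polynomial.
Degree: the shape is more complex than any degree-1 surface, so deg p = 2.
Symmetries: the z-axis is an axis of rotation, so x and y enter only as x² + y².
Checking where it meets the axes: it misses every integer gridline on the y-axis; a circular section at z = -2 has radius between 1 and 2; no x-intercept at any integer in the box.
Assembling these constraints gives the stated polynomial.

3*x^2 + 3*y^2 - 2*z^2 + 1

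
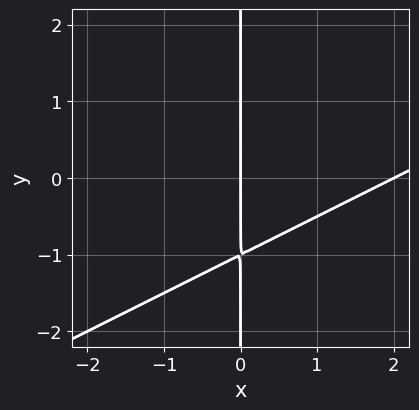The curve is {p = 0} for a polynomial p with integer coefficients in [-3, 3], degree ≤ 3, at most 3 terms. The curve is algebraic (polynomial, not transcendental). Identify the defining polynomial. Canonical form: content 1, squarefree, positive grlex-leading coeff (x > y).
x^2 - 2*x*y - 2*x

(a) Degree: no degree-1 curve has this shape, so deg p = 2.
(b) From the visible intercepts: the visible y-axis segment lies entirely on the curve; the x-axis gridline crossings are at x ∈ {0, 2}.
(c) The integer polynomial consistent with all of this is the stated p.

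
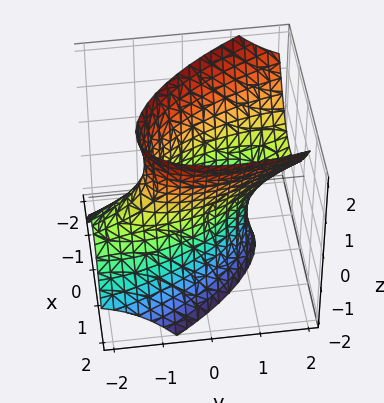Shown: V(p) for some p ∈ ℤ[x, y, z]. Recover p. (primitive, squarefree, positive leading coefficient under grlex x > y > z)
The degree is 2 — a generic line meets the surface in up to 2 points.
Against the integer gridlines: the surface avoids every integer z-axis point in the box.
These observations pin down the coefficients.

3*x^2 + 2*x*y + y^2 - 2*y*z - z^2 - 2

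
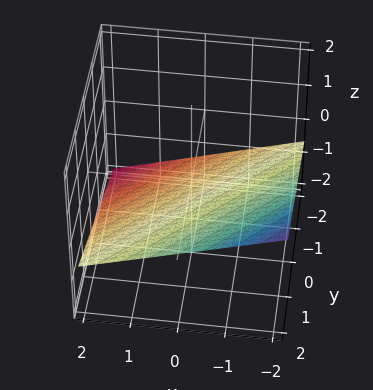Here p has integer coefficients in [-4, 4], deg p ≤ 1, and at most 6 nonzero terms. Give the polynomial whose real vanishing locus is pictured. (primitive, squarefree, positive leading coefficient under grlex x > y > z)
deg p = 1.
From the visible intercepts: it crosses the x-axis at the gridline x = -2; it crosses the y-axis at the gridline y = 2.
Solving for integer coefficients yields p as stated.

x - y + 3*z + 2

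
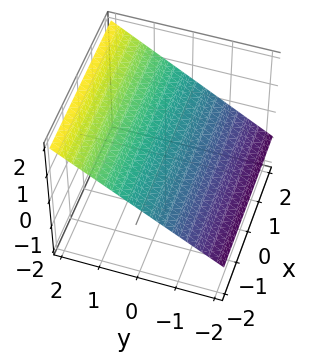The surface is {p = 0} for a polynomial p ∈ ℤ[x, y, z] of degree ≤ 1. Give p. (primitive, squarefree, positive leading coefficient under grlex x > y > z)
2*y - 3*z + 2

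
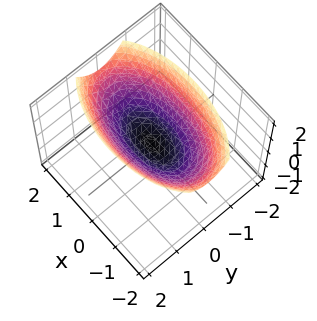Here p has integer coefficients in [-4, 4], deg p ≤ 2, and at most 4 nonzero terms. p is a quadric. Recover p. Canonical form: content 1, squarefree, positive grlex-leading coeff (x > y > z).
x^2 + 3*y^2 - 3*z

1. The degree is 2 — a single bowl opening along one axis; a quadric.
2. Symmetries: mirror symmetry x ↦ −x ⇒ only even powers of x; mirror symmetry y ↦ −y ⇒ only even powers of y.
3. Checking where it meets the axes: it crosses the y-axis at the gridline y = 0; one z-axis crossing is at z = 0; one x-axis crossing is at x = 0.
4. Putting this together gives p.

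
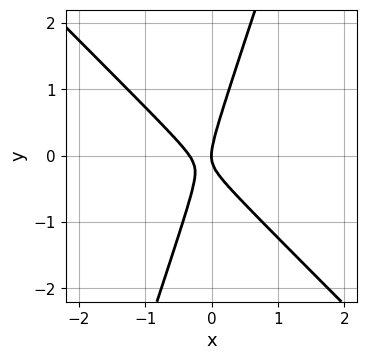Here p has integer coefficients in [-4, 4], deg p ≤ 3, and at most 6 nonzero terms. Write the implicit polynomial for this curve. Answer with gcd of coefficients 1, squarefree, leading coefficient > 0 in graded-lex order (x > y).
(a) The degree is 2 — the shape is more complex than any degree-1 curve.
(b) Reading off the gridlines: one x-axis crossing is at x = 0; it crosses the y-axis at the gridline y = 0.
(c) Assembling these constraints gives the stated polynomial.

3*x^2 + 2*x*y - y^2 + x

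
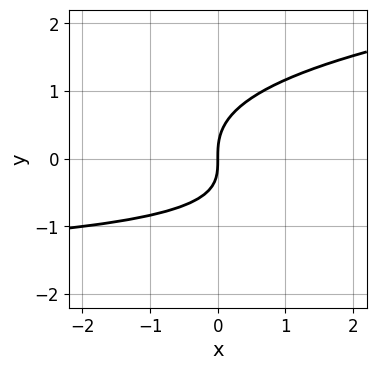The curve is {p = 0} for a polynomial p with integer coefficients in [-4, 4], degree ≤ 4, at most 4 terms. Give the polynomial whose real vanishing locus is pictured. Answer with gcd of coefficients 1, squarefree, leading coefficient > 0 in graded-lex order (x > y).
2*y^3 - x*y - 2*x

(a) The degree is 3 — a generic line meets the curve in up to 3 points.
(b) Against the integer gridlines: it crosses the x-axis at the gridline x = 0; it crosses the y-axis at the gridline y = 0.
(c) The integer polynomial consistent with all of this is the stated p.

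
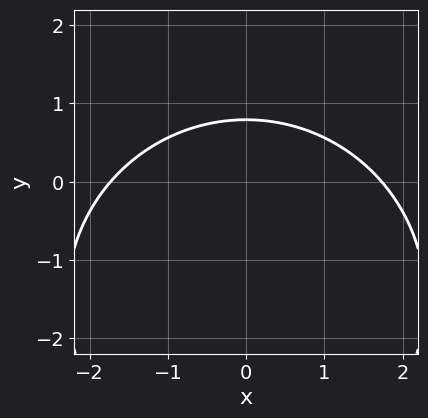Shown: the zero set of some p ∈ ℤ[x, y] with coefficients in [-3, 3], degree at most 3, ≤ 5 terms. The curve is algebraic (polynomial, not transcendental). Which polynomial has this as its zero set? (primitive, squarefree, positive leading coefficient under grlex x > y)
Degree: a generic line meets the curve in up to 2 points, so deg p = 2.
Symmetries: it's symmetric under x → −x, forcing even powers of x.
Matching integer coefficients to the picture gives p.

x^2 + y^2 + 3*y - 3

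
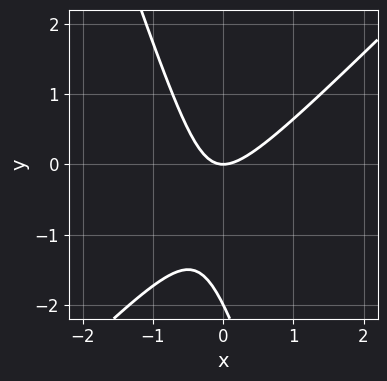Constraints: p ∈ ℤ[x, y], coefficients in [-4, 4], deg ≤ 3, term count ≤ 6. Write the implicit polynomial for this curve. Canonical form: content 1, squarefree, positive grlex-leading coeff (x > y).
3*x^2 - 2*x*y - y^2 - 2*y

deg p = 2. A generic line meets the curve in up to 2 points.
From the axis intercepts and sections: one x-axis crossing is at x = 0; among the integer gridlines, it crosses the y-axis at y ∈ {-2, 0}.
The integer polynomial consistent with all of this is the stated p.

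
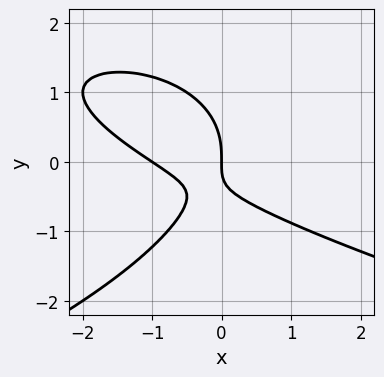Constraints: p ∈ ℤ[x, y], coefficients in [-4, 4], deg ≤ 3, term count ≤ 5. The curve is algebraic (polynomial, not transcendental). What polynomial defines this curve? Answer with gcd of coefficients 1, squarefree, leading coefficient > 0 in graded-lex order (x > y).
1. Degree: no degree-2 curve has this shape, so deg p = 3.
2. Observable constraints: one y-axis crossing is at y = 0; the x-axis gridline crossings are at x ∈ {-1, 0}.
3. Fitting integer coefficients to these (and the overall shape) gives p.

2*y^3 + 2*x^2 + 3*x*y + 2*x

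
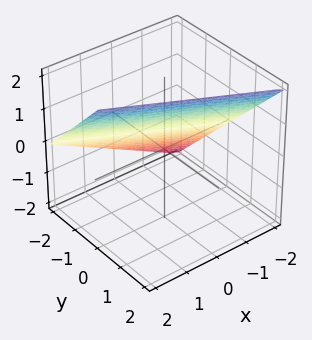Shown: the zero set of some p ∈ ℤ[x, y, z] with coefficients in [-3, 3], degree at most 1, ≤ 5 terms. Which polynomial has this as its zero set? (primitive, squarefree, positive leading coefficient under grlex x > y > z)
(a) The degree is 1 — every cross-section is a straight line — this is a plane.
(b) Observable constraints: it meets the x-axis at x = -2 (among the integer gridlines); it crosses the y-axis at the gridline y = -1; one z-axis crossing is at z = 1.
(c) Assembling these constraints gives the stated polynomial.

x + 2*y - 2*z + 2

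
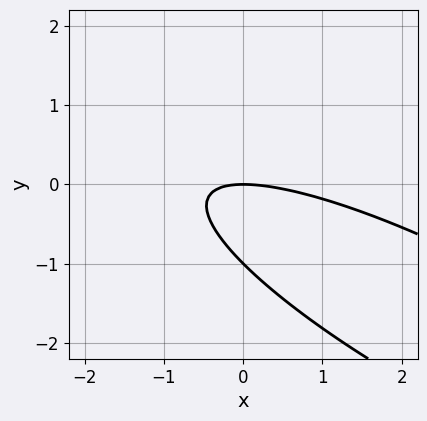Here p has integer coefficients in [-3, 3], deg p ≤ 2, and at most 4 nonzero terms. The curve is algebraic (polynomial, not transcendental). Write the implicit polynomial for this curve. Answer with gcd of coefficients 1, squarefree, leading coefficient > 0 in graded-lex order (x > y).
x^2 + 3*x*y + 3*y^2 + 3*y

First, the degree is 2 — a generic line meets the curve in up to 2 points.
Then, against the integer gridlines: it crosses the x-axis at the gridline x = 0; among the integer gridlines, it crosses the y-axis at y ∈ {-1, 0}.
Finally, putting this together gives p.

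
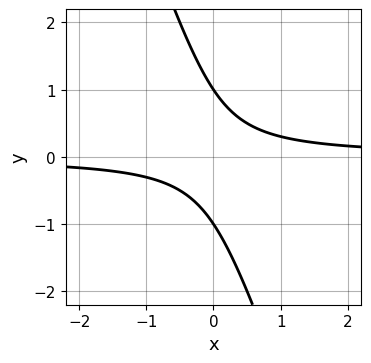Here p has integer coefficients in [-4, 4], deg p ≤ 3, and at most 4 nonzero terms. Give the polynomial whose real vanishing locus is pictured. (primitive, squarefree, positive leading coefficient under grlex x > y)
First, deg p = 2. A generic line meets the curve in up to 2 points.
Then, checking where it meets the axes: it misses every integer gridline on the x-axis; the y-axis gridline crossings are at y ∈ {-1, 1}.
Finally, putting this together gives p.

3*x*y + y^2 - 1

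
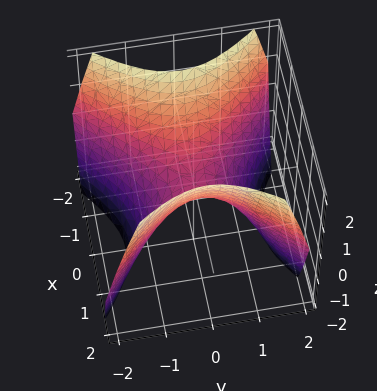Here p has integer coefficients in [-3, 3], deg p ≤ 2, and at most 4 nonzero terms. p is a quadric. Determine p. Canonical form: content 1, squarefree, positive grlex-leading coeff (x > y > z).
x^2 - y^2 - z

(a) The degree is 2 — a hyperbolic paraboloid; a quadric.
(b) Symmetries: the x ↦ −x reflection is a symmetry, so x appears only in even powers; it's symmetric under y → −y, forcing even powers of y.
(c) From the visible intercepts: it crosses the y-axis at the gridline y = 0; it crosses the z-axis at the gridline z = 0; one x-axis crossing is at x = 0.
(d) The integer polynomial consistent with all of this is the stated p.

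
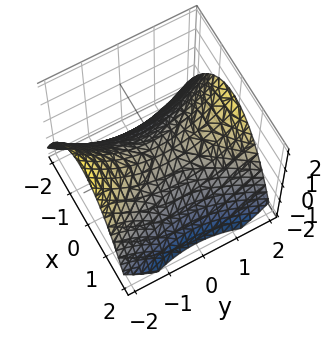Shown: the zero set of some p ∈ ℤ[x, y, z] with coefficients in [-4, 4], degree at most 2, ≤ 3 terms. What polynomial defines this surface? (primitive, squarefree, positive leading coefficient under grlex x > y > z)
2*x^2 - y^2 + 3*z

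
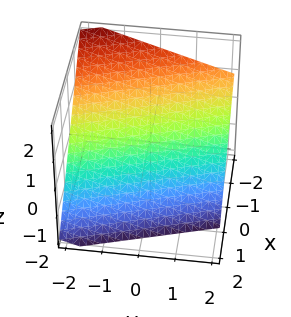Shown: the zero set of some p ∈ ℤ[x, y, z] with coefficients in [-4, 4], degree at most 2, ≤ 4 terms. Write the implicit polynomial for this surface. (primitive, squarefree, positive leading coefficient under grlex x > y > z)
First, degree: every cross-section is a straight line — this is a plane, so deg p = 1.
Then, reading off the gridlines: it crosses the y-axis at the gridline y = -2.
Finally, these observations pin down the coefficients.

3*x + y + 3*z + 2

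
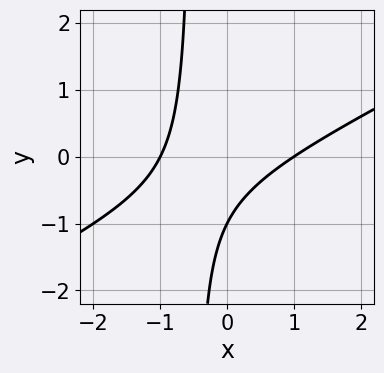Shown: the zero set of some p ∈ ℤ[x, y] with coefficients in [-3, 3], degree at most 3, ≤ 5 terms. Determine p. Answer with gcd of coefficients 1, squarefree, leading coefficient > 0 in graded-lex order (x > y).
(a) Degree: no degree-1 curve has this shape, so deg p = 2.
(b) From the axis intercepts and sections: among the integer gridlines, it crosses the x-axis at x ∈ {-1, 1}; one y-axis crossing is at y = -1.
(c) Fitting integer coefficients to these (and the overall shape) gives p.

x^2 - 2*x*y - y - 1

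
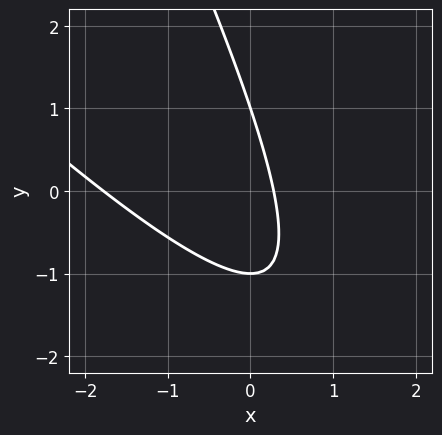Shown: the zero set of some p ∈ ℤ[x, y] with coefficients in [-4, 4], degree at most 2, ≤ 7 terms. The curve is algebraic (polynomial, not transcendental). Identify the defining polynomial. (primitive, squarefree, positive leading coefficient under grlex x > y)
2*x^2 + 3*x*y + y^2 + 3*x - 1

First, deg p = 2. No degree-1 curve has this shape.
Next, from the axis intercepts and sections: the y-axis gridline crossings are at y ∈ {-1, 1}.
Finally, putting this together gives p.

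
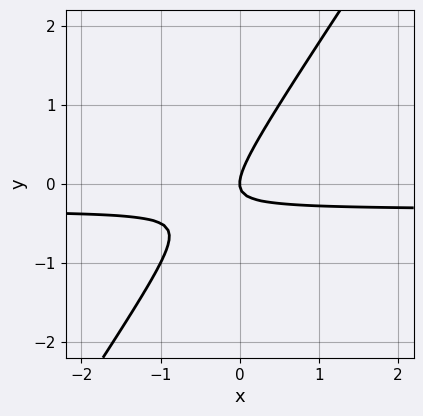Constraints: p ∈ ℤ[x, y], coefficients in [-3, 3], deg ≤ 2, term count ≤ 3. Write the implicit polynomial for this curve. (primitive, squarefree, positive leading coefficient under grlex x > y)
3*x*y - 2*y^2 + x

(a) The degree is 2 — no degree-1 curve has this shape.
(b) From the axis intercepts and sections: one y-axis crossing is at y = 0; it crosses the x-axis at the gridline x = 0.
(c) Matching integer coefficients to the picture gives p.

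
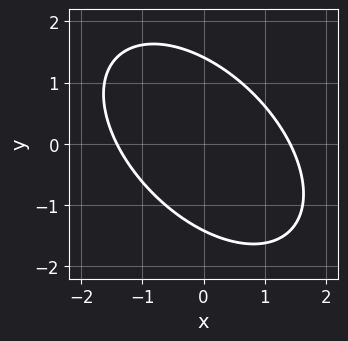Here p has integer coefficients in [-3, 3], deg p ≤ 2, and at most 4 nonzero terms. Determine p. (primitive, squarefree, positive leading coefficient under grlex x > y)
The degree is 2 — a generic line meets the curve in up to 2 points.
Matching integer coefficients to the picture gives p.

x^2 + x*y + y^2 - 2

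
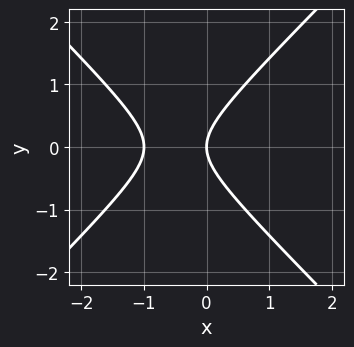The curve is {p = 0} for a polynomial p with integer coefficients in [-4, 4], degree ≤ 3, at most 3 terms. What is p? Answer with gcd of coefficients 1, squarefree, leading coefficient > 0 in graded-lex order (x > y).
The degree is 2 — no degree-1 curve has this shape.
Symmetries: it's symmetric under y → −y, forcing even powers of y.
Against the integer gridlines: among the integer gridlines, it crosses the x-axis at x ∈ {-1, 0}; it crosses the y-axis at the gridline y = 0.
Assembling these constraints gives the stated polynomial.

x^2 - y^2 + x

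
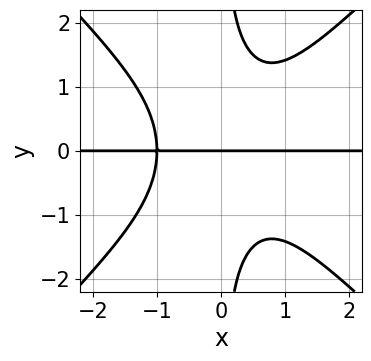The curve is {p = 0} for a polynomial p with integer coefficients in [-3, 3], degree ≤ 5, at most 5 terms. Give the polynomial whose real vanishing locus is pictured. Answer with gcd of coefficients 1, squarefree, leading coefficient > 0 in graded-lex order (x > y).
x^3*y - x*y^3 + y

(a) The degree is 4 — a generic line meets the curve in up to 4 points.
(b) Observable constraints: the visible x-axis segment lies entirely on the curve; it crosses the y-axis at the gridline y = 0.
(c) The integer polynomial consistent with all of this is the stated p.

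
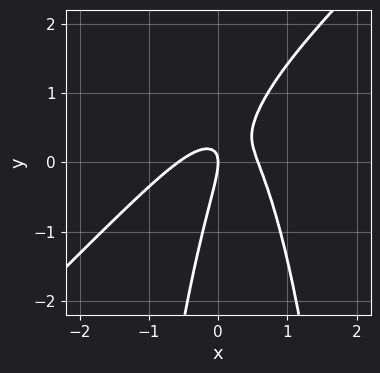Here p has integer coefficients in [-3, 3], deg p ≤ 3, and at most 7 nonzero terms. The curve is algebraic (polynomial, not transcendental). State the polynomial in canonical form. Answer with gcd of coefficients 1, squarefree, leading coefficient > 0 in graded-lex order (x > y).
3*x^3 - 3*x^2*y + 3*x*y - y^2 - x

(a) Degree: the shape is more complex than any degree-2 curve, so deg p = 3.
(b) Against the integer gridlines: it crosses the x-axis at the gridline x = 0; it meets the y-axis at y = 0 (among the integer gridlines).
(c) These observations pin down the coefficients.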